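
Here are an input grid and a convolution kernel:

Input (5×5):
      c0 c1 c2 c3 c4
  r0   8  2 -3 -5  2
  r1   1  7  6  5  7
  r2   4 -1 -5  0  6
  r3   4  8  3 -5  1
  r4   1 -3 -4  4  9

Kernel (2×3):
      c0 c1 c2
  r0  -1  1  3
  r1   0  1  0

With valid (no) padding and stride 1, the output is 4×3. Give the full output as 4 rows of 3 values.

-8 -14 9
23 9 20
-12 -1 18
10 -24 -1

Output[0,0]: The receptive field on the input at this output position is [8 2 -3 / 1 7 6]. Elementwise product with the kernel and sum: 8·-1 + 2·1 + -3·3 + 7·1.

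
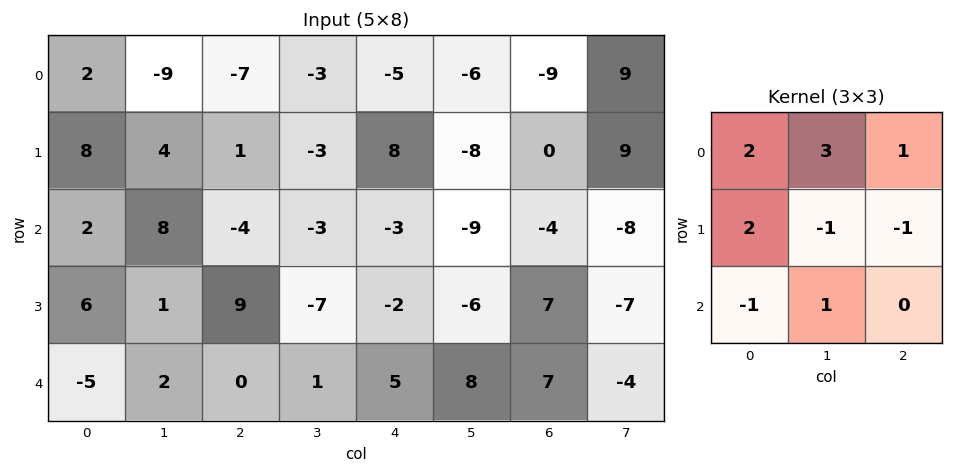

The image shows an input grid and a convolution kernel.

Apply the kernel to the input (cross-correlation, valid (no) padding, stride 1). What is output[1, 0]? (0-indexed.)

The receptive field on the input at this output position is [8 4 1 / 2 8 -4 / 6 1 9]. Elementwise product with the kernel and sum: 8·2 + 4·3 + 1·1 + 2·2 + 8·-1 + -4·-1 + 6·-1 + 1·1.

24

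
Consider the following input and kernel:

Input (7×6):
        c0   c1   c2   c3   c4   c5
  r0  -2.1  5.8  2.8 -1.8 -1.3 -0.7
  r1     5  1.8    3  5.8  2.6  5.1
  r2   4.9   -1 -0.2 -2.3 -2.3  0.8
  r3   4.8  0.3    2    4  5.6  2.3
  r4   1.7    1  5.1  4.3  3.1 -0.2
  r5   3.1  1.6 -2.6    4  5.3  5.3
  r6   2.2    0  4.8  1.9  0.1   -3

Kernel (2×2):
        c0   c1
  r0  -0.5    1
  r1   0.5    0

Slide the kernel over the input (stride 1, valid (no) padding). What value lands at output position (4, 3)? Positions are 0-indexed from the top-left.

2.95

The receptive field on the input at this output position is [4.3 3.1 / 4 5.3]. Elementwise product with the kernel and sum: 4.3·-0.5 + 3.1·1 + 4·0.5.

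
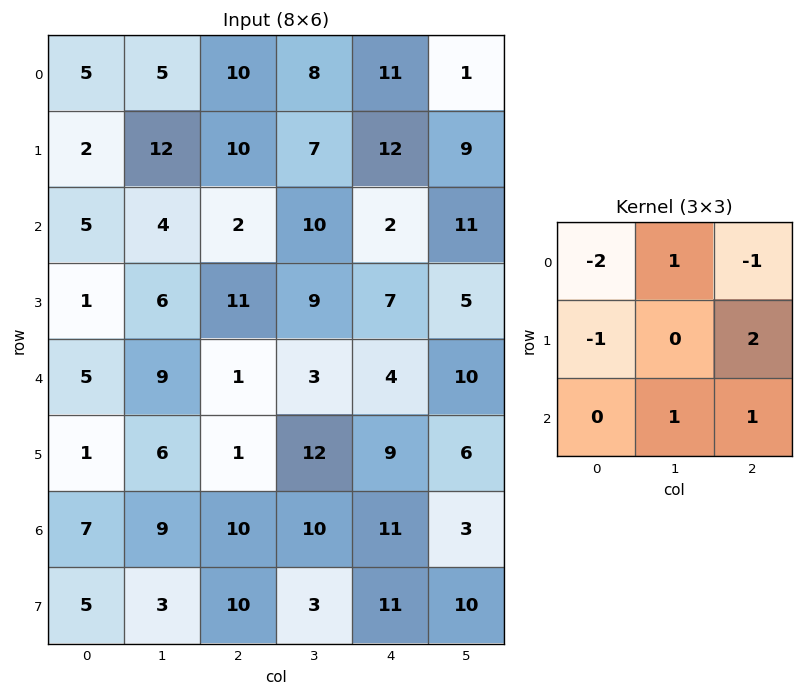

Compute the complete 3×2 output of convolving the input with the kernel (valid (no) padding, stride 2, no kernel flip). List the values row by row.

9 3
23 14
18 35

Output[0,0]: The receptive field on the input at this output position is [5 5 10 / 2 12 10 / 5 4 2]. Elementwise product with the kernel and sum: 5·-2 + 5·1 + 10·-1 + 2·-1 + 10·2 + 4·1 + 2·1.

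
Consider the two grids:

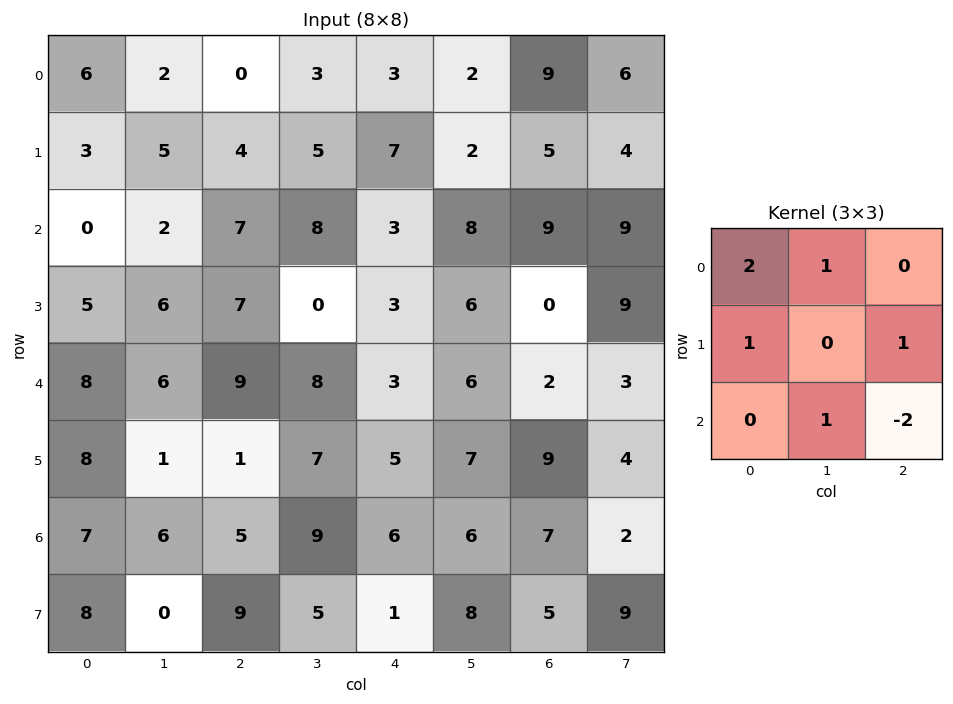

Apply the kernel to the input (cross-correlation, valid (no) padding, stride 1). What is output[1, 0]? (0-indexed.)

The receptive field on the input at this output position is [3 5 4 / 0 2 7 / 5 6 7]. Elementwise product with the kernel and sum: 3·2 + 5·1 + 0·1 + 7·1 + 6·1 + 7·-2.

10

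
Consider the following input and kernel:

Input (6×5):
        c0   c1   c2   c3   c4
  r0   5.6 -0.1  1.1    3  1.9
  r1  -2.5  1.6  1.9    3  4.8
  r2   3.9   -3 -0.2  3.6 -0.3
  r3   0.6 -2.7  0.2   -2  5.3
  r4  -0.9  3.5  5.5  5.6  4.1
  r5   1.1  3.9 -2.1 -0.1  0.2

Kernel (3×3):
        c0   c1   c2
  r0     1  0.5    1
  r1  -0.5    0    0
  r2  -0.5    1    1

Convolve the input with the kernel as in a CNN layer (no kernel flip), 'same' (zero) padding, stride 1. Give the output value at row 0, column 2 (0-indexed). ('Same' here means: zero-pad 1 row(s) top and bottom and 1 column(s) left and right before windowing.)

The receptive field on the zero-padded input at this output position is [0 0 0 / -0.1 1.1 3 / 1.6 1.9 3]. Elementwise product with the kernel and sum: 0·1 + 0·0.5 + 0·1 + -0.1·-0.5 + 1.6·-0.5 + 1.9·1 + 3·1.

4.15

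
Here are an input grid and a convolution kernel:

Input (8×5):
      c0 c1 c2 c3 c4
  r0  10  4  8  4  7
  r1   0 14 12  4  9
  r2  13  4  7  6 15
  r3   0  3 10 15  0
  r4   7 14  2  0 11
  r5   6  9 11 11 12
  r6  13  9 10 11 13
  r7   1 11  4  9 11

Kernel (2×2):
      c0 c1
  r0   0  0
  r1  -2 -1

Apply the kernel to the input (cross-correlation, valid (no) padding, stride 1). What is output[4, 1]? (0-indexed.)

The receptive field on the input at this output position is [14 2 / 9 11]. Elementwise product with the kernel and sum: 9·-2 + 11·-1.

-29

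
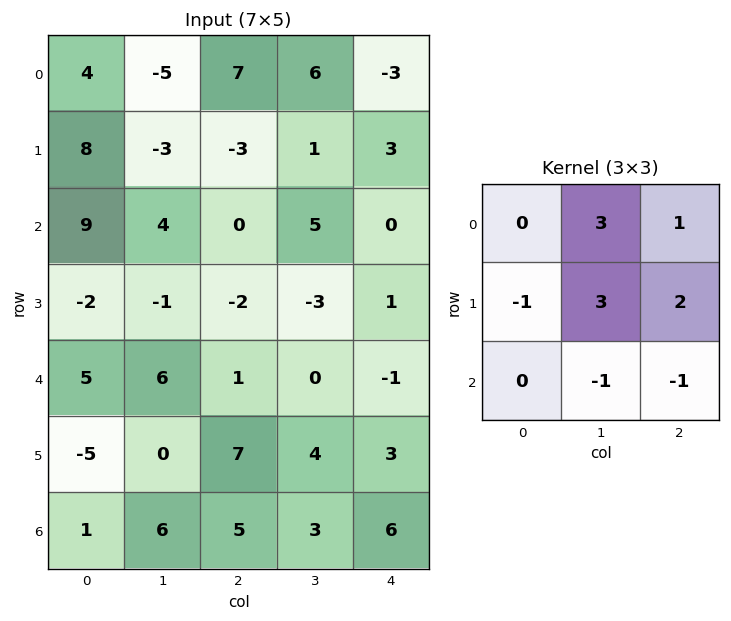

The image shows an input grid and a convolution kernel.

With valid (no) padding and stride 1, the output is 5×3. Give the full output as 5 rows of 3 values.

Output[0,0]: The receptive field on the input at this output position is [4 -5 7 / 8 -3 -3 / 9 4 0]. Elementwise product with the kernel and sum: -5·3 + 7·1 + 8·-1 + -3·3 + -3·2 + 4·-1 + 0·-1.
Output[0,1]: The receptive field on the input at this output position is [-5 7 6 / -3 -3 1 / 4 0 5]. Elementwise product with the kernel and sum: 7·3 + 6·1 + -3·-1 + -3·3 + 1·2 + 0·-1 + 5·-1.

-35 18 22
-6 3 23
0 -7 11
3 -23 -18
27 24 1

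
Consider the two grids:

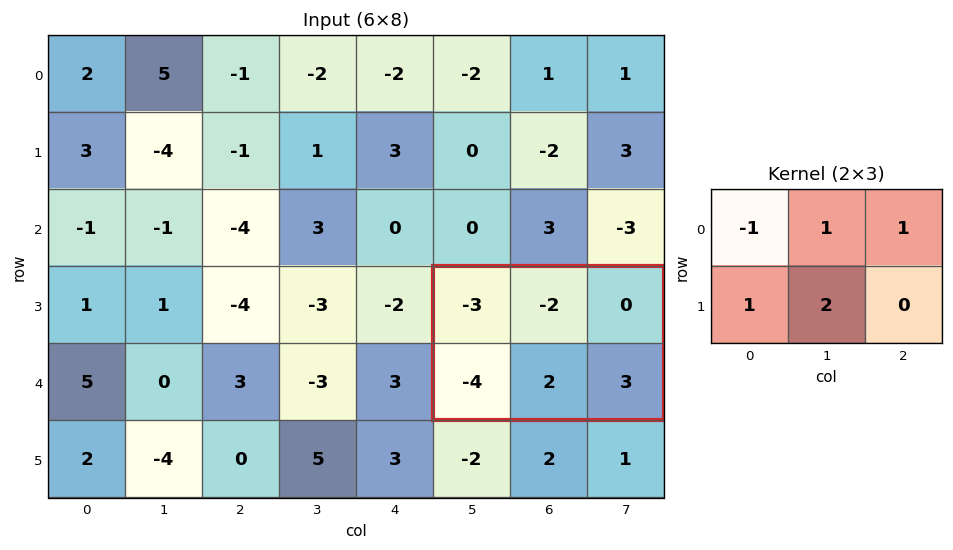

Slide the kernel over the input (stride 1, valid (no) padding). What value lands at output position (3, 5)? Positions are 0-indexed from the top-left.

The receptive field on the input at this output position is [-3 -2 0 / -4 2 3]. Elementwise product with the kernel and sum: -3·-1 + -2·1 + 0·1 + -4·1 + 2·2.

1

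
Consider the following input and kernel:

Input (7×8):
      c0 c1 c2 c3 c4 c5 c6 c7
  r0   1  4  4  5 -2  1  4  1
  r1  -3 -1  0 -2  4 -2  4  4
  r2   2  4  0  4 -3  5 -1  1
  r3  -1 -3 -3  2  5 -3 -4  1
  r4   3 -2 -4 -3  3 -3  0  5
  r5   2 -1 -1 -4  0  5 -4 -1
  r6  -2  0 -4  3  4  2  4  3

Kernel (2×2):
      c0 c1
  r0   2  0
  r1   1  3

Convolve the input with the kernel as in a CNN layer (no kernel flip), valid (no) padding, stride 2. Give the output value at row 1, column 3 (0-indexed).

The receptive field on the input at this output position is [-1 1 / -4 1]. Elementwise product with the kernel and sum: -1·2 + -4·1 + 1·3.

-3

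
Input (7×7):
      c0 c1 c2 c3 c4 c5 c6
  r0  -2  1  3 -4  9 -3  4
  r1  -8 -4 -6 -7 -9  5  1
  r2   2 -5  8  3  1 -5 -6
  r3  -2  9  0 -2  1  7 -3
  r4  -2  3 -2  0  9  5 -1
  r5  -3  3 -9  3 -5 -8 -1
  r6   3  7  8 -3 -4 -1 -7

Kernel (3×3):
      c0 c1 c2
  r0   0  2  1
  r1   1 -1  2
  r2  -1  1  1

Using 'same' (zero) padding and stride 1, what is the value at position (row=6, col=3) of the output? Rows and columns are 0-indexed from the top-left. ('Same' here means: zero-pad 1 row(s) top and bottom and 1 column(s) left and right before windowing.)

4

The receptive field on the zero-padded input at this output position is [-9 3 -5 / 8 -3 -4 / 0 0 0]. Elementwise product with the kernel and sum: 3·2 + -5·1 + 8·1 + -3·-1 + -4·2 + 0·-1 + 0·1 + 0·1.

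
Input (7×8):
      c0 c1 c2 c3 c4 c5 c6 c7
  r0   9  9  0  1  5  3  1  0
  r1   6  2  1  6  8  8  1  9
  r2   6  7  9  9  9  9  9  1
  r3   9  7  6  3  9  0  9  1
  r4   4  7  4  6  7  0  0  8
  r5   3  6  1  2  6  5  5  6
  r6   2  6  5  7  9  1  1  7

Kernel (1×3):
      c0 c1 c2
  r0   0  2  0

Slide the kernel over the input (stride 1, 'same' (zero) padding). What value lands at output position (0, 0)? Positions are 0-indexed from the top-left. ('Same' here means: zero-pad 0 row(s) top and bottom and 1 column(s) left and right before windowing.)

18

The receptive field on the zero-padded input at this output position is [0 9 9]. Elementwise product with the kernel and sum: 9·2.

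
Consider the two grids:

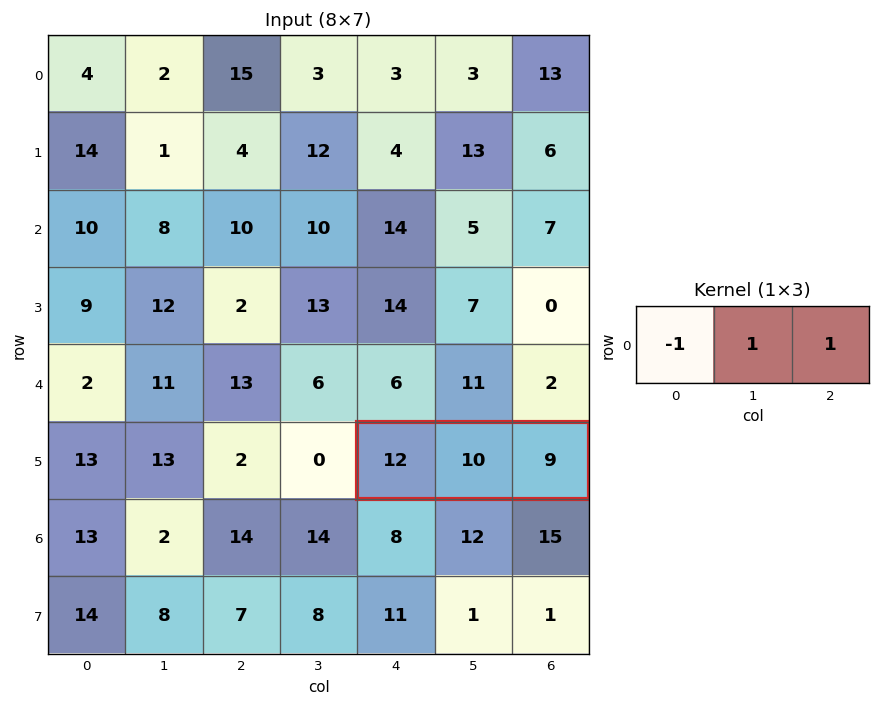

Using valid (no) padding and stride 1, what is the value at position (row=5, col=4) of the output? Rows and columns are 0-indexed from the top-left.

The receptive field on the input at this output position is [12 10 9]. Elementwise product with the kernel and sum: 12·-1 + 10·1 + 9·1.

7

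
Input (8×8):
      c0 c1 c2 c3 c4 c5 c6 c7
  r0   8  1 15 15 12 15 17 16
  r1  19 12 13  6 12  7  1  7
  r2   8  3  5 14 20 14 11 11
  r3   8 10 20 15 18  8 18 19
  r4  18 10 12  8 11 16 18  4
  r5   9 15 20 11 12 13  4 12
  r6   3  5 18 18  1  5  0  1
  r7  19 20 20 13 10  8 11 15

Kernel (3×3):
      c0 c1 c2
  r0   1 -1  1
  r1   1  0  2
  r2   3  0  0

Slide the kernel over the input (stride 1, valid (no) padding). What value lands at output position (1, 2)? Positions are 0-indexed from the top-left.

The receptive field on the input at this output position is [13 6 12 / 5 14 20 / 20 15 18]. Elementwise product with the kernel and sum: 13·1 + 6·-1 + 12·1 + 5·1 + 20·2 + 20·3.

124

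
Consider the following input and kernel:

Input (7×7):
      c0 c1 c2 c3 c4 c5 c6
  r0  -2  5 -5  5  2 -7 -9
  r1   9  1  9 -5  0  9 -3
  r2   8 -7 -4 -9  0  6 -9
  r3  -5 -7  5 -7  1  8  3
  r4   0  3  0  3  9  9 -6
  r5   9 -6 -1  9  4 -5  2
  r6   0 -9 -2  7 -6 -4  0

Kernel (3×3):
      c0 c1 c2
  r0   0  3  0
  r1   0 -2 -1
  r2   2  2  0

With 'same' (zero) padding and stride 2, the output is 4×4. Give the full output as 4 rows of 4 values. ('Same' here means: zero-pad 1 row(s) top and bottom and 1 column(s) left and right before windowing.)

17 25 -7 30
8 40 -18 31
0 -2 2 15
36 -6 28 6

Output[0,0]: The receptive field on the zero-padded input at this output position is [0 0 0 / 0 -2 5 / 0 9 1]. Elementwise product with the kernel and sum: 0·3 + -2·-2 + 5·-1 + 0·2 + 9·2.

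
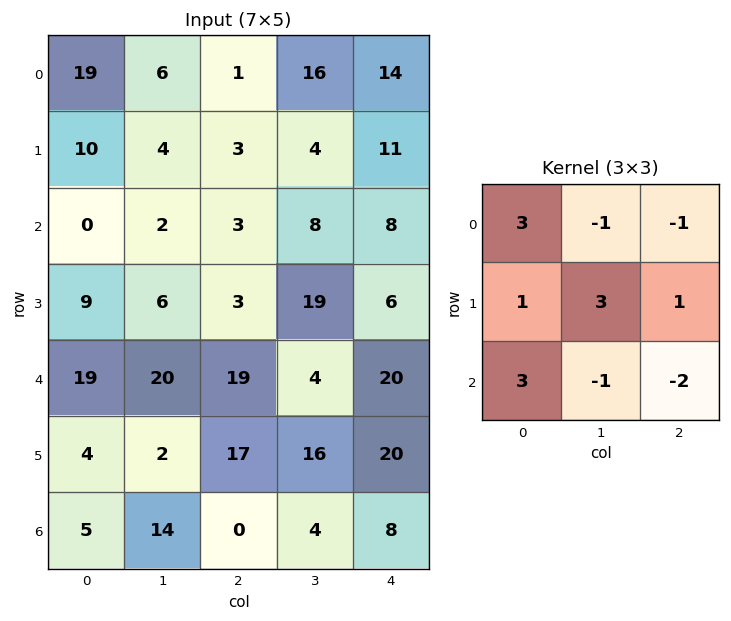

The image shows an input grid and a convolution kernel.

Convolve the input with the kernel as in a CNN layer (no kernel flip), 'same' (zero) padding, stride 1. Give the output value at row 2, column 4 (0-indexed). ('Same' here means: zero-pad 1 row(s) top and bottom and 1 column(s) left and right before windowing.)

The receptive field on the zero-padded input at this output position is [4 11 0 / 8 8 0 / 19 6 0]. Elementwise product with the kernel and sum: 4·3 + 11·-1 + 0·-1 + 8·1 + 8·3 + 0·1 + 19·3 + 6·-1 + 0·-2.

84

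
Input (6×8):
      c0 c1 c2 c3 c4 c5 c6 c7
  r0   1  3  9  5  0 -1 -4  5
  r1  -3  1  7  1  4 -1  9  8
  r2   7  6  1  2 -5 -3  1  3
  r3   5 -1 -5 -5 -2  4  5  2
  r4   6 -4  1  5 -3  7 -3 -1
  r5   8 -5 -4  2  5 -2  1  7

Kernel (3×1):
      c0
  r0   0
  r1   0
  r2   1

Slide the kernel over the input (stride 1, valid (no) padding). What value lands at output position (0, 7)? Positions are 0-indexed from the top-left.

The receptive field on the input at this output position is [5 / 8 / 3]. Elementwise product with the kernel and sum: 3·1.

3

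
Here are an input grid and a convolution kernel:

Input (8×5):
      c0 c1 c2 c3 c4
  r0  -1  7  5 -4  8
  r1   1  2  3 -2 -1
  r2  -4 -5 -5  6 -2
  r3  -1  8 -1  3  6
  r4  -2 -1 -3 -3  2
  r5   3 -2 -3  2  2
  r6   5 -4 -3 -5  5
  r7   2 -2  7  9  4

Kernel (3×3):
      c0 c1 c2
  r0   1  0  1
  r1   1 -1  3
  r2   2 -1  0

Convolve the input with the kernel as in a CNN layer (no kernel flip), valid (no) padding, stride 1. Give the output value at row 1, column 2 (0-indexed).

The receptive field on the input at this output position is [3 -2 -1 / -5 6 -2 / -1 3 6]. Elementwise product with the kernel and sum: 3·1 + -1·1 + -5·1 + 6·-1 + -2·3 + -1·2 + 3·-1.

-20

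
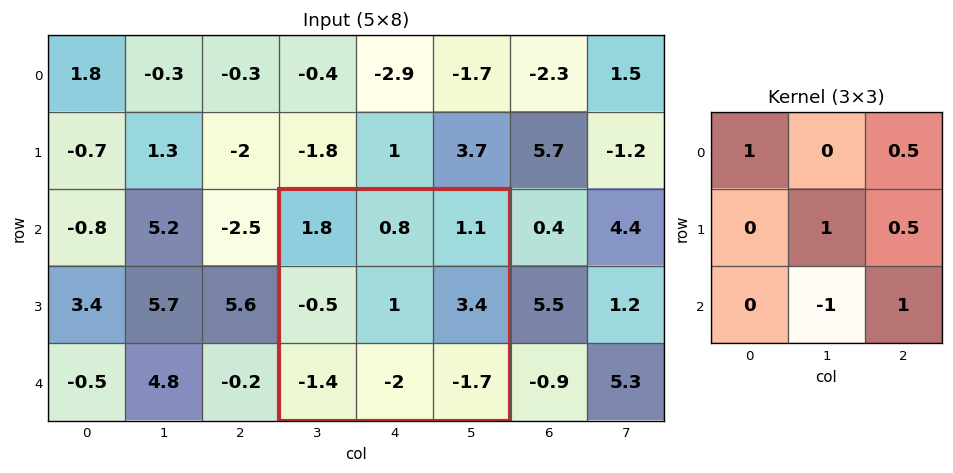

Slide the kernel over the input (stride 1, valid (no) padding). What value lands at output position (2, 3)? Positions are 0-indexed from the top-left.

The receptive field on the input at this output position is [1.8 0.8 1.1 / -0.5 1 3.4 / -1.4 -2 -1.7]. Elementwise product with the kernel and sum: 1.8·1 + 1.1·0.5 + 1·1 + 3.4·0.5 + -2·-1 + -1.7·1.

5.35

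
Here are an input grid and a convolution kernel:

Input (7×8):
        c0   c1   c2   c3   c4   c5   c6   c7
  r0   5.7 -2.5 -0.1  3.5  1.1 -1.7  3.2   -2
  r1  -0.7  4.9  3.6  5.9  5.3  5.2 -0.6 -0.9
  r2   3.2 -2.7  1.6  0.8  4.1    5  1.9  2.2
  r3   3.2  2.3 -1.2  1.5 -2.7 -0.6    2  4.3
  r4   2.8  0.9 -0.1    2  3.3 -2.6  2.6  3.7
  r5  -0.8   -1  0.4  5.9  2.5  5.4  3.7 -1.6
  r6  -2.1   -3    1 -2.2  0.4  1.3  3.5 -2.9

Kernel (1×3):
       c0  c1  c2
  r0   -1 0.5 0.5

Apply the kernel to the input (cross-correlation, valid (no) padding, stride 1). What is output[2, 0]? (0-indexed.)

The receptive field on the input at this output position is [3.2 -2.7 1.6]. Elementwise product with the kernel and sum: 3.2·-1 + -2.7·0.5 + 1.6·0.5.

-3.75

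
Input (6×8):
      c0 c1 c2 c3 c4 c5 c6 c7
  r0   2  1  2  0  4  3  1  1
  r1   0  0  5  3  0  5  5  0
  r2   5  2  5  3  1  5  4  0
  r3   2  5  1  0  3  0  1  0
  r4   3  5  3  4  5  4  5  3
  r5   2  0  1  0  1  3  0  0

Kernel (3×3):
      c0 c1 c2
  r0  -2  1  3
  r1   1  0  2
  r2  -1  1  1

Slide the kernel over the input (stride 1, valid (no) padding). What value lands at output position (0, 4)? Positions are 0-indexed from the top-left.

The receptive field on the input at this output position is [4 3 1 / 0 5 5 / 1 5 4]. Elementwise product with the kernel and sum: 4·-2 + 3·1 + 1·3 + 0·1 + 5·2 + 1·-1 + 5·1 + 4·1.

16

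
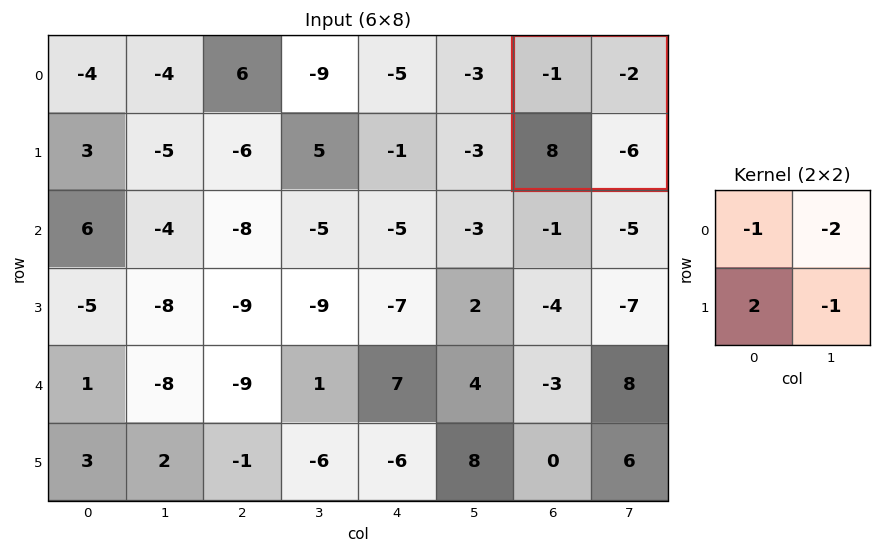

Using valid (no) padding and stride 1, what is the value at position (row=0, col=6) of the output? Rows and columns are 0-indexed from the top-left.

The receptive field on the input at this output position is [-1 -2 / 8 -6]. Elementwise product with the kernel and sum: -1·-1 + -2·-2 + 8·2 + -6·-1.

27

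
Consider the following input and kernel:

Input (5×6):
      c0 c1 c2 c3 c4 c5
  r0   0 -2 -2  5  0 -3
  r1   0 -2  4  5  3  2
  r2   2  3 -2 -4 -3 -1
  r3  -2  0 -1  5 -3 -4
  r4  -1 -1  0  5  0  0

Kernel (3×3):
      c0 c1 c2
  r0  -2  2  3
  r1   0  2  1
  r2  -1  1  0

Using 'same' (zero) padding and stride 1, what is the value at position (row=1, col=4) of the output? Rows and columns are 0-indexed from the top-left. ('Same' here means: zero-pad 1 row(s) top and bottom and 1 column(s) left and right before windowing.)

The receptive field on the zero-padded input at this output position is [5 0 -3 / 5 3 2 / -4 -3 -1]. Elementwise product with the kernel and sum: 5·-2 + 0·2 + -3·3 + 3·2 + 2·1 + -4·-1 + -3·1.

-10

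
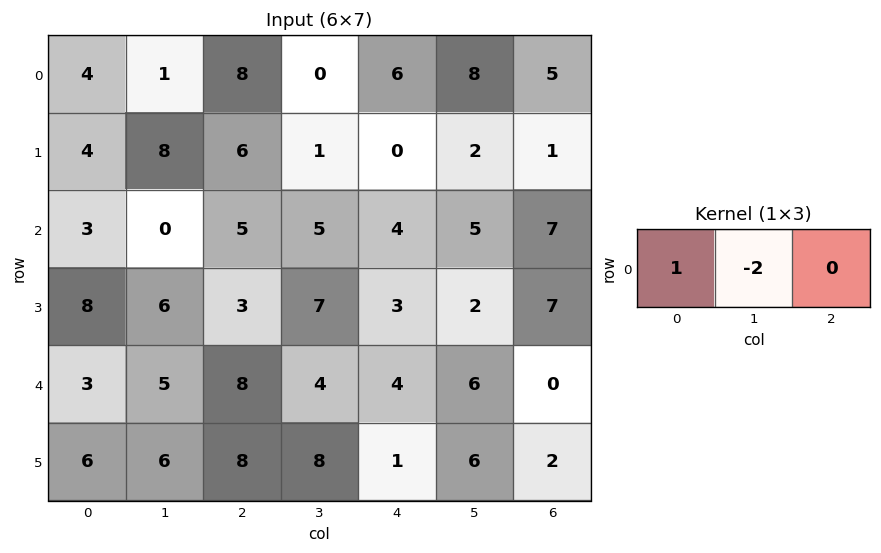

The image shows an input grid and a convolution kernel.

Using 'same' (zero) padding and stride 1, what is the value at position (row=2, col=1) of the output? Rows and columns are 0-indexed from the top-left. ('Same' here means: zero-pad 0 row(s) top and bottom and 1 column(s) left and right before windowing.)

3

The receptive field on the zero-padded input at this output position is [3 0 5]. Elementwise product with the kernel and sum: 3·1 + 0·-2.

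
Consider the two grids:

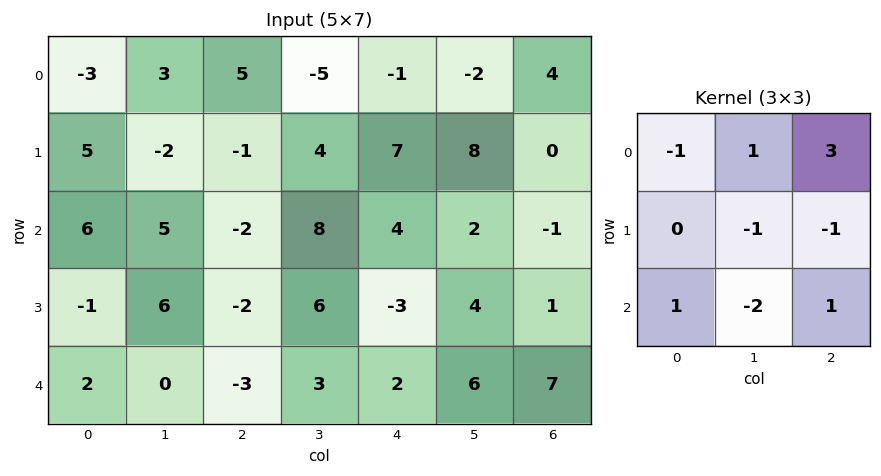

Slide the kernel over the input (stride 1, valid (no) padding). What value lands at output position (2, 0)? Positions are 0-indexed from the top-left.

-12

The receptive field on the input at this output position is [6 5 -2 / -1 6 -2 / 2 0 -3]. Elementwise product with the kernel and sum: 6·-1 + 5·1 + -2·3 + 6·-1 + -2·-1 + 2·1 + 0·-2 + -3·1.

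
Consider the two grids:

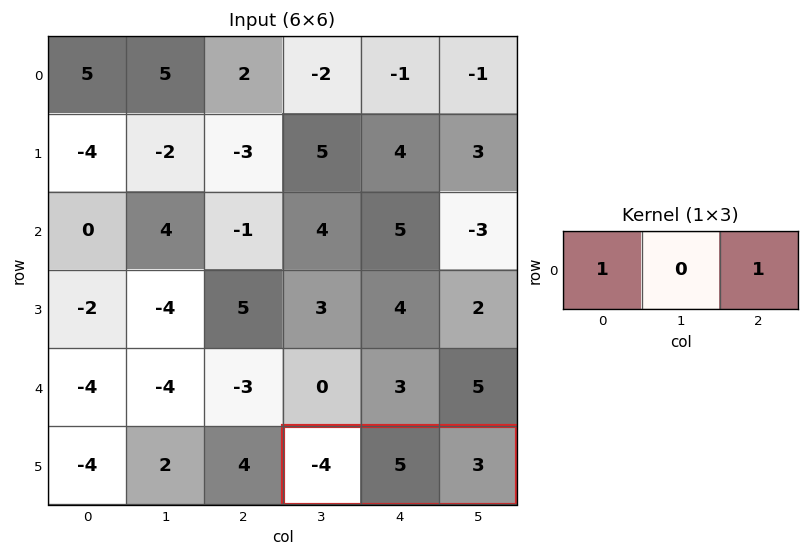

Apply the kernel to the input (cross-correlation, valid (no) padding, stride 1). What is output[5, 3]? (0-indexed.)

-1

The receptive field on the input at this output position is [-4 5 3]. Elementwise product with the kernel and sum: -4·1 + 3·1.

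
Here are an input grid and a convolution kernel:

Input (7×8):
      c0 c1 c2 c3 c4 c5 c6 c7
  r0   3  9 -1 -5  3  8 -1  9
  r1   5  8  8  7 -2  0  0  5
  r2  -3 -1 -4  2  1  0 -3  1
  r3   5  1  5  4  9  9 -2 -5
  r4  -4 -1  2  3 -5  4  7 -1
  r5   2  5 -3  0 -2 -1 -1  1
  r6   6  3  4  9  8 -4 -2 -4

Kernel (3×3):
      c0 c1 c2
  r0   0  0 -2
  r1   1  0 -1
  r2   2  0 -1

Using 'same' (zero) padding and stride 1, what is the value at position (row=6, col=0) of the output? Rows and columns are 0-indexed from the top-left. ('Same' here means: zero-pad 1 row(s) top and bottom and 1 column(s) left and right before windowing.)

-13

The receptive field on the zero-padded input at this output position is [0 2 5 / 0 6 3 / 0 0 0]. Elementwise product with the kernel and sum: 5·-2 + 0·1 + 3·-1 + 0·2 + 0·-1.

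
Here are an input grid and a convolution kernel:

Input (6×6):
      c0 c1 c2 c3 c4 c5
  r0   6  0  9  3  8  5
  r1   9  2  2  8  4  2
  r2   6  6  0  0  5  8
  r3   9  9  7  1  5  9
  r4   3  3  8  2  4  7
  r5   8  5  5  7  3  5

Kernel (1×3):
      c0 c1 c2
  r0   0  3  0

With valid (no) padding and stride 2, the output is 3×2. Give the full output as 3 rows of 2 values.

0 9
18 0
9 6

Output[0,0]: The receptive field on the input at this output position is [6 0 9]. Elementwise product with the kernel and sum: 0·3.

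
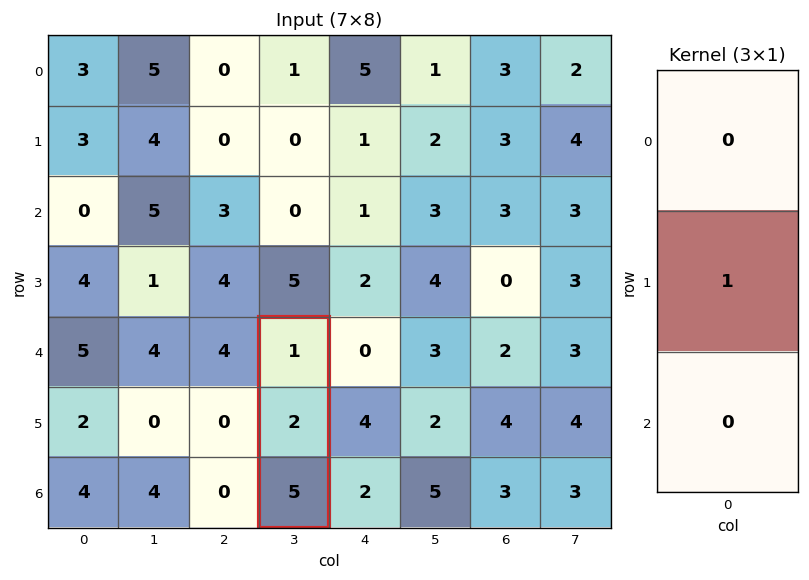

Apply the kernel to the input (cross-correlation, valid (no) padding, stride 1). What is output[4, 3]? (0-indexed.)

The receptive field on the input at this output position is [1 / 2 / 5]. Elementwise product with the kernel and sum: 2·1.

2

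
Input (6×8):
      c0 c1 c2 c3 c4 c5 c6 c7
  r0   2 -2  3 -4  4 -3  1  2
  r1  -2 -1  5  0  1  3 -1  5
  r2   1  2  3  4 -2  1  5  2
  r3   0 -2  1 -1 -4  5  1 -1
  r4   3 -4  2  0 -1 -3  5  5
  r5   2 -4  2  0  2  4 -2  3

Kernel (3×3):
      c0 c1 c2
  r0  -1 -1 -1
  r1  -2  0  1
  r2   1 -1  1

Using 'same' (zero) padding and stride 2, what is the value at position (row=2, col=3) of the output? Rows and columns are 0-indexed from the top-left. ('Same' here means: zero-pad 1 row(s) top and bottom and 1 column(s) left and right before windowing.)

15

The receptive field on the zero-padded input at this output position is [5 1 -1 / -3 5 5 / 4 -2 3]. Elementwise product with the kernel and sum: 5·-1 + 1·-1 + -1·-1 + -3·-2 + 5·1 + 4·1 + -2·-1 + 3·1.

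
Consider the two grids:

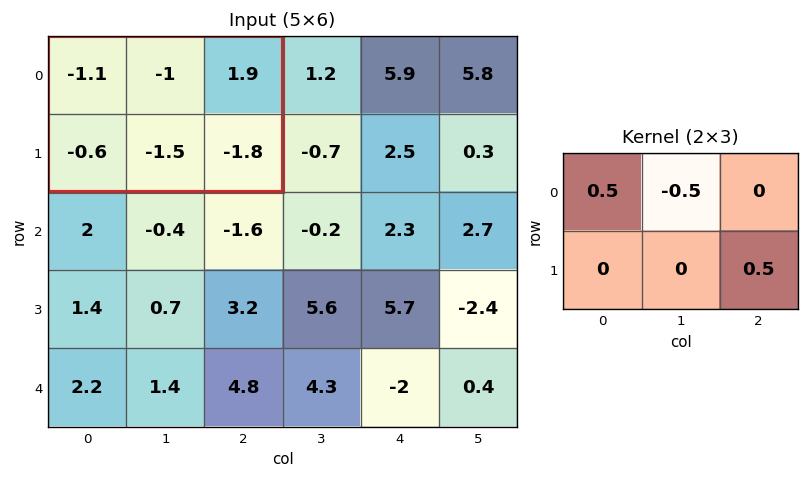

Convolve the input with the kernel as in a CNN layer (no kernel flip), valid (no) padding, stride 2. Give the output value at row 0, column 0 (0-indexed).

-0.95

The receptive field on the input at this output position is [-1.1 -1 1.9 / -0.6 -1.5 -1.8]. Elementwise product with the kernel and sum: -1.1·0.5 + -1·-0.5 + -1.8·0.5.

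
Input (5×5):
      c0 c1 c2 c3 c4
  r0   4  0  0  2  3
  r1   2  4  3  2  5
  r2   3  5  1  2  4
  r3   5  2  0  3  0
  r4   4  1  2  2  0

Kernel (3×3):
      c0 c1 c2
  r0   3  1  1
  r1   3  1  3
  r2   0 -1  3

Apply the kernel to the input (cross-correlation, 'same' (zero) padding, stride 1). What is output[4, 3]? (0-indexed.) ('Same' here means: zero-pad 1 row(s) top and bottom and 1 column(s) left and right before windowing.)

The receptive field on the zero-padded input at this output position is [0 3 0 / 2 2 0 / 0 0 0]. Elementwise product with the kernel and sum: 0·3 + 3·1 + 0·1 + 2·3 + 2·1 + 0·3 + 0·-1 + 0·3.

11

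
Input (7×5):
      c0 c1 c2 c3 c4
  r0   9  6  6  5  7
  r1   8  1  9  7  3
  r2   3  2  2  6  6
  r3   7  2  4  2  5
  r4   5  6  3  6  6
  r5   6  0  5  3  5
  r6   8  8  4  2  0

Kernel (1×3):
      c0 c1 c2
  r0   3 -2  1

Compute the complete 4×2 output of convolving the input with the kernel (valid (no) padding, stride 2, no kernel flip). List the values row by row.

21 15
7 0
6 3
12 8

Output[0,0]: The receptive field on the input at this output position is [9 6 6]. Elementwise product with the kernel and sum: 9·3 + 6·-2 + 6·1.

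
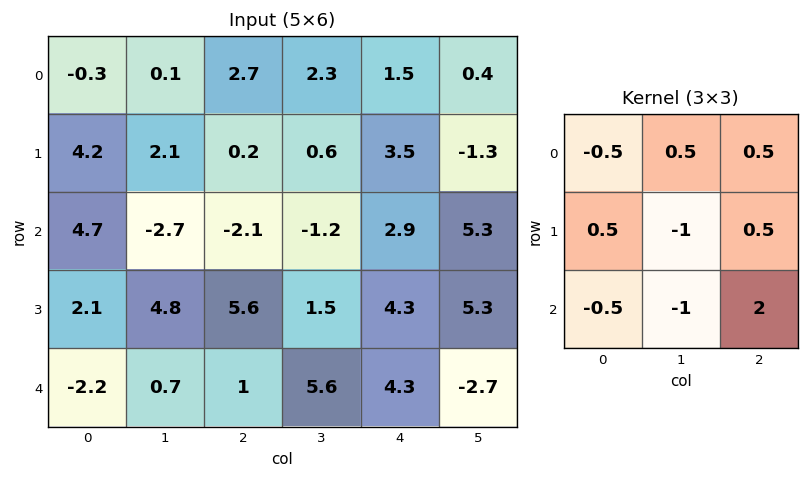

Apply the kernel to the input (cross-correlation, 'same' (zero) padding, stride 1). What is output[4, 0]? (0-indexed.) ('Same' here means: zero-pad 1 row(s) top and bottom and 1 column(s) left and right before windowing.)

6

The receptive field on the zero-padded input at this output position is [0 2.1 4.8 / 0 -2.2 0.7 / 0 0 0]. Elementwise product with the kernel and sum: 0·-0.5 + 2.1·0.5 + 4.8·0.5 + 0·0.5 + -2.2·-1 + 0.7·0.5 + 0·-0.5 + 0·-1 + 0·2.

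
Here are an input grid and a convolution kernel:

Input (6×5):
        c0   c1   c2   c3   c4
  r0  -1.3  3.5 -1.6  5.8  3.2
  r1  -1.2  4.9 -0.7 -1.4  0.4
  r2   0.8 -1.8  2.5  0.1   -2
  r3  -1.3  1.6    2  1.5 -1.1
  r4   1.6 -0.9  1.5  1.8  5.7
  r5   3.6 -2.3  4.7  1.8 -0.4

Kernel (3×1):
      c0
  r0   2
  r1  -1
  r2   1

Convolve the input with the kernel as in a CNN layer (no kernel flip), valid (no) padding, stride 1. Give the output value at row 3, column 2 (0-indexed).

The receptive field on the input at this output position is [2 / 1.5 / 4.7]. Elementwise product with the kernel and sum: 2·2 + 1.5·-1 + 4.7·1.

7.2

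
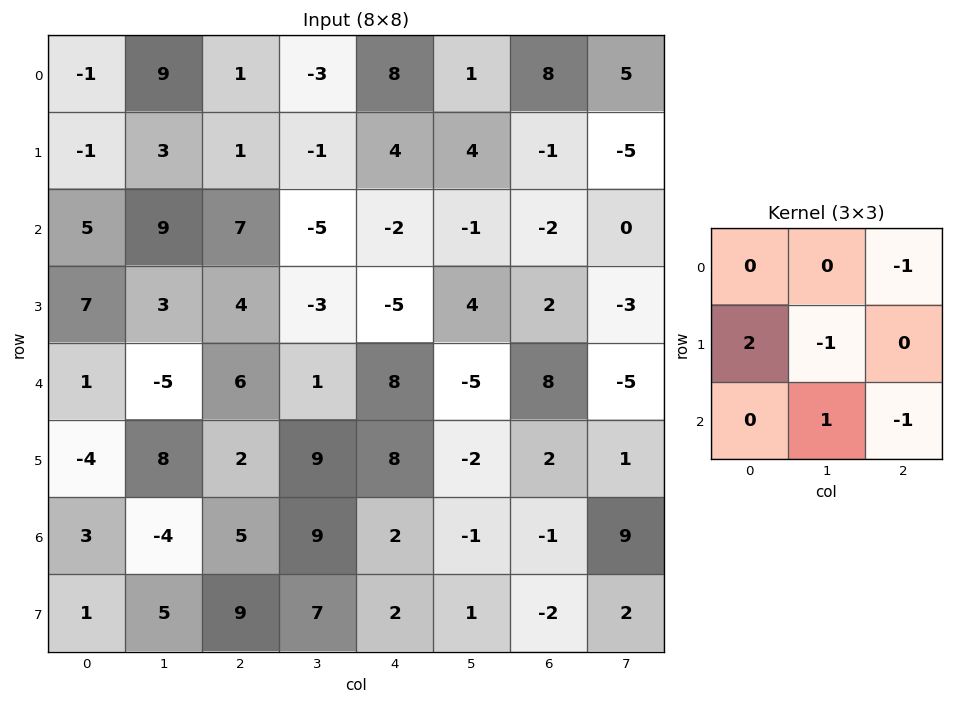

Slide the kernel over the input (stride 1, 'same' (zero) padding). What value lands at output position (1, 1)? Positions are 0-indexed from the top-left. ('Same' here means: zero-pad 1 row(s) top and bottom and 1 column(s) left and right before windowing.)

-4

The receptive field on the zero-padded input at this output position is [-1 9 1 / -1 3 1 / 5 9 7]. Elementwise product with the kernel and sum: 1·-1 + -1·2 + 3·-1 + 9·1 + 7·-1.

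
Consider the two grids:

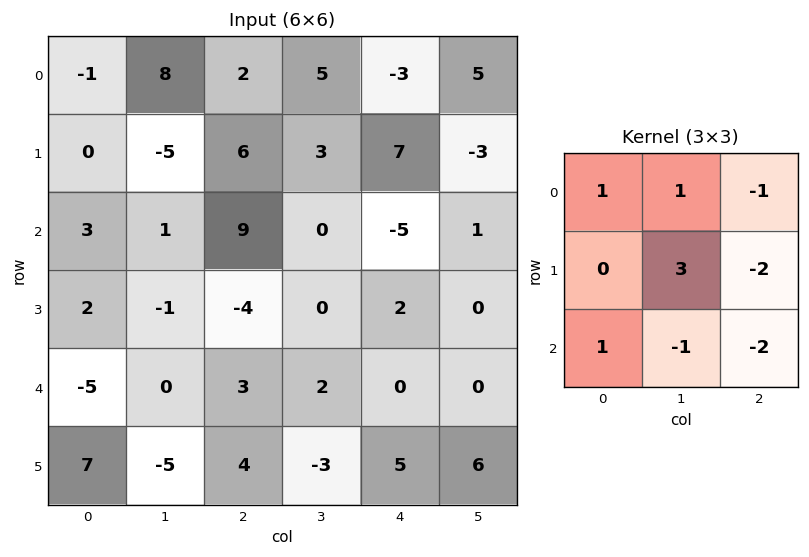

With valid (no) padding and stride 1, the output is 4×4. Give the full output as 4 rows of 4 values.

-38 9 24 27
-15 28 4 -6
-11 -9 11 2
3 -3 -3 -18

Output[0,0]: The receptive field on the input at this output position is [-1 8 2 / 0 -5 6 / 3 1 9]. Elementwise product with the kernel and sum: -1·1 + 8·1 + 2·-1 + -5·3 + 6·-2 + 3·1 + 1·-1 + 9·-2.
Output[0,1]: The receptive field on the input at this output position is [8 2 5 / -5 6 3 / 1 9 0]. Elementwise product with the kernel and sum: 8·1 + 2·1 + 5·-1 + 6·3 + 3·-2 + 1·1 + 9·-1 + 0·-2.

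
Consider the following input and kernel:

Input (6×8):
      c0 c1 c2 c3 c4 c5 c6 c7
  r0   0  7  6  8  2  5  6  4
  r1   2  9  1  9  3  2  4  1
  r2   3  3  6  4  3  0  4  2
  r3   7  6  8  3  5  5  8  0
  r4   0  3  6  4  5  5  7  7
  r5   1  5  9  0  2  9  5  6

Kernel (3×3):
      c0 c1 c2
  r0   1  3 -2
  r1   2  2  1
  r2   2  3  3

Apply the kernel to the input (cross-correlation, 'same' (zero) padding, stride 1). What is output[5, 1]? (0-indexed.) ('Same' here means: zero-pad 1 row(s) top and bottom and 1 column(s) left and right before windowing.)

The receptive field on the zero-padded input at this output position is [0 3 6 / 1 5 9 / 0 0 0]. Elementwise product with the kernel and sum: 0·1 + 3·3 + 6·-2 + 1·2 + 5·2 + 9·1 + 0·2 + 0·3 + 0·3.

18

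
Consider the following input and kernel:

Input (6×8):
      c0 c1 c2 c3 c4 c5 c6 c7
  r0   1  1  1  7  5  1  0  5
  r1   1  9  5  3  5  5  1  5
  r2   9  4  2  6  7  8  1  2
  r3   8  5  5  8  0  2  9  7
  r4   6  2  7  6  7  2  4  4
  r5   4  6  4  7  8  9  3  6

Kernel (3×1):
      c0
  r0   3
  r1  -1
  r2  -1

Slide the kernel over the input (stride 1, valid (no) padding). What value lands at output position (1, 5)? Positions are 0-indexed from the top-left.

The receptive field on the input at this output position is [5 / 8 / 2]. Elementwise product with the kernel and sum: 5·3 + 8·-1 + 2·-1.

5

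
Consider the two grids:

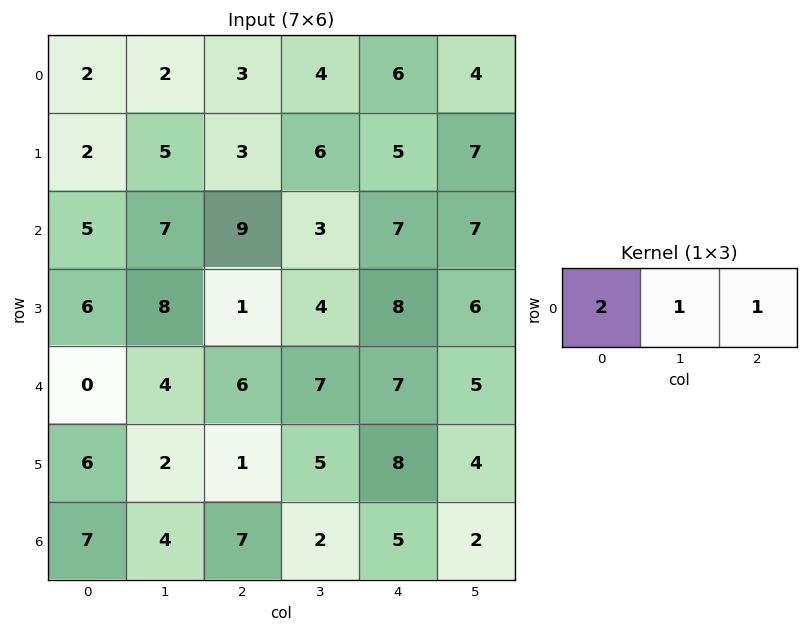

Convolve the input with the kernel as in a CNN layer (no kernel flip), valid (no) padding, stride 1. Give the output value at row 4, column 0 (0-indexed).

The receptive field on the input at this output position is [0 4 6]. Elementwise product with the kernel and sum: 0·2 + 4·1 + 6·1.

10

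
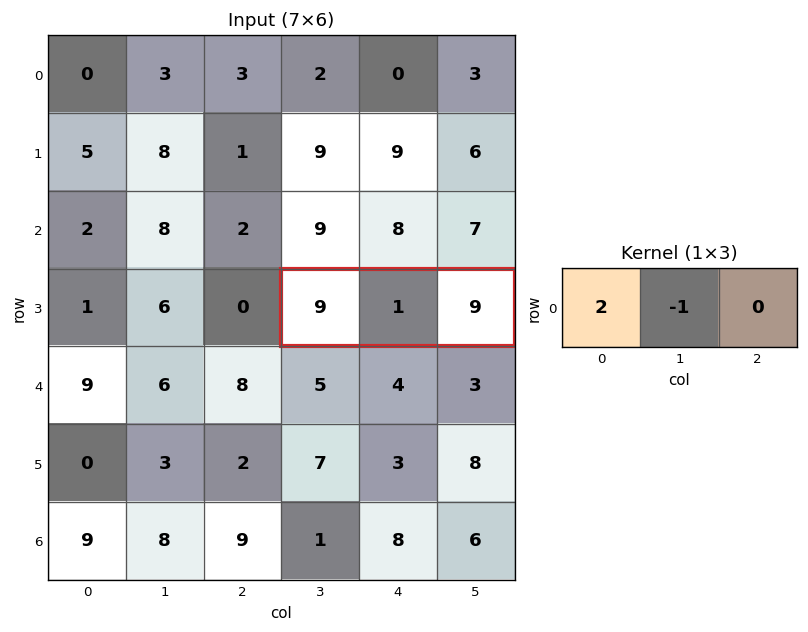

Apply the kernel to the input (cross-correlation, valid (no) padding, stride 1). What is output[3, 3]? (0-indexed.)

17

The receptive field on the input at this output position is [9 1 9]. Elementwise product with the kernel and sum: 9·2 + 1·-1.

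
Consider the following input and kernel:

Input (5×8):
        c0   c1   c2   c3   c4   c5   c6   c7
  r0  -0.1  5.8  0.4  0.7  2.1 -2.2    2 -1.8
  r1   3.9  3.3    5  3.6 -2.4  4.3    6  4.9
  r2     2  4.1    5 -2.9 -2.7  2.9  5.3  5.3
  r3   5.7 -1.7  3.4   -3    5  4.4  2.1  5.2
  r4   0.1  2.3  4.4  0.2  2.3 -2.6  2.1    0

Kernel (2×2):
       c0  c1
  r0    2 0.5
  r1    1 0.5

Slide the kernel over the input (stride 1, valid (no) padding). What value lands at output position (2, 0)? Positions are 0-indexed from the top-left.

10.9

The receptive field on the input at this output position is [2 4.1 / 5.7 -1.7]. Elementwise product with the kernel and sum: 2·2 + 4.1·0.5 + 5.7·1 + -1.7·0.5.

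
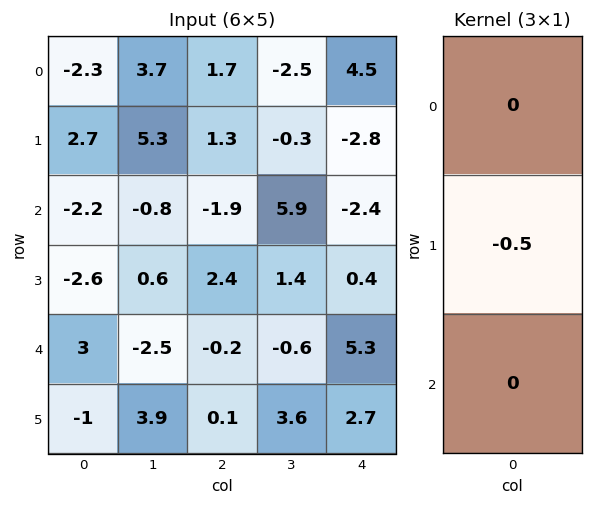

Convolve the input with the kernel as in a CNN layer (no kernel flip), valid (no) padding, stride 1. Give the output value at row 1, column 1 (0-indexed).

0.4

The receptive field on the input at this output position is [5.3 / -0.8 / 0.6]. Elementwise product with the kernel and sum: -0.8·-0.5.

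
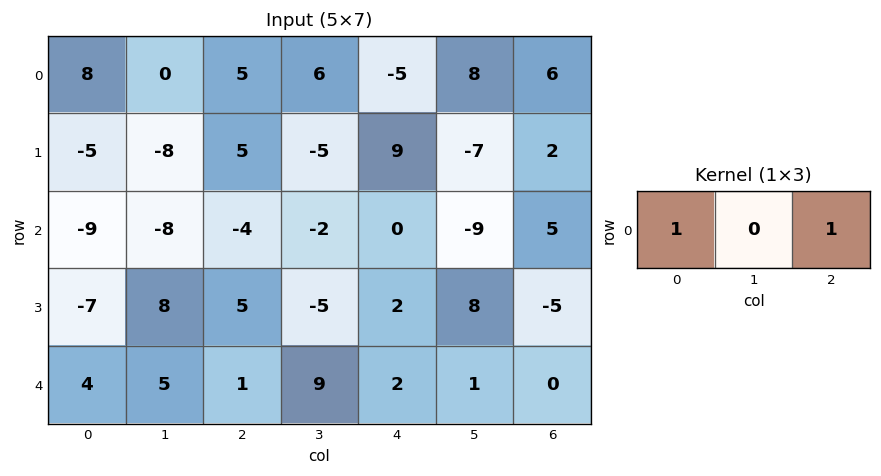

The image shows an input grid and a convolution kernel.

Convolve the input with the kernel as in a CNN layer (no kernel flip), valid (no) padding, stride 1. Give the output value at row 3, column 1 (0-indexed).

The receptive field on the input at this output position is [8 5 -5]. Elementwise product with the kernel and sum: 8·1 + -5·1.

3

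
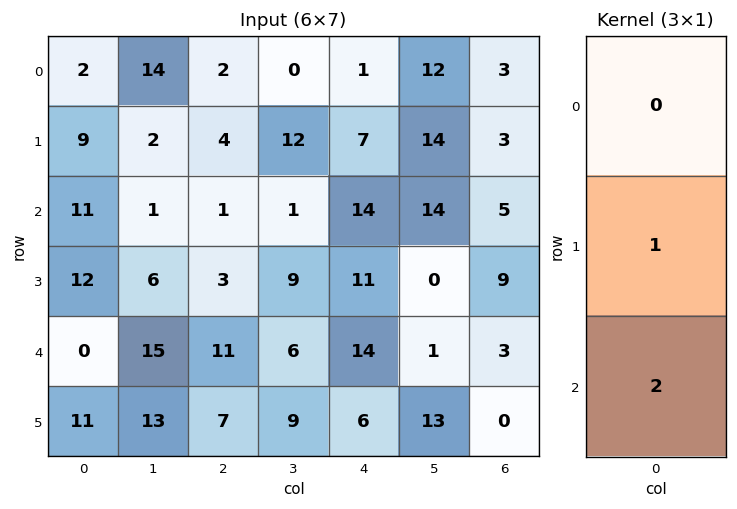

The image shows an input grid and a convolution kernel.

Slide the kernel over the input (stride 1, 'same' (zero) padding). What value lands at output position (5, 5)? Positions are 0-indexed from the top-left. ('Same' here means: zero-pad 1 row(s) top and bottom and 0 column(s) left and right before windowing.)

13

The receptive field on the zero-padded input at this output position is [1 / 13 / 0]. Elementwise product with the kernel and sum: 13·1 + 0·2.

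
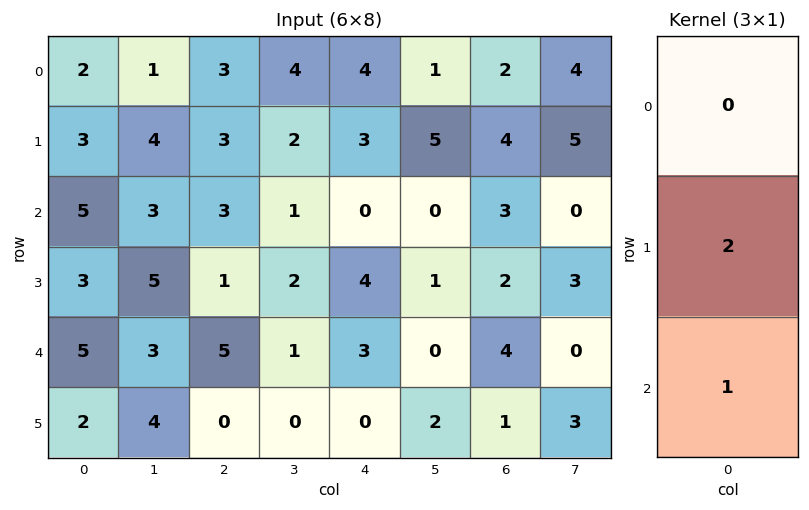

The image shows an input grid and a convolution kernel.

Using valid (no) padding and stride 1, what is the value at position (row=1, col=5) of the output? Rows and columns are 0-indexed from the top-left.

The receptive field on the input at this output position is [5 / 0 / 1]. Elementwise product with the kernel and sum: 0·2 + 1·1.

1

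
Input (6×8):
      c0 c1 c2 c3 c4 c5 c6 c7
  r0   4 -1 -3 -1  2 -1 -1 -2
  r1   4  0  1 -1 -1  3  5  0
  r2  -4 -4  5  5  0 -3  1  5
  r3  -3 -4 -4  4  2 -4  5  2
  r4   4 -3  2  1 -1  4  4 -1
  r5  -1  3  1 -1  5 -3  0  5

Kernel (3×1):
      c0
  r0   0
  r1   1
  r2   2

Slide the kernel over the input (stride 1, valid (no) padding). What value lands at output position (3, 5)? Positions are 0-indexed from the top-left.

The receptive field on the input at this output position is [-4 / 4 / -3]. Elementwise product with the kernel and sum: 4·1 + -3·2.

-2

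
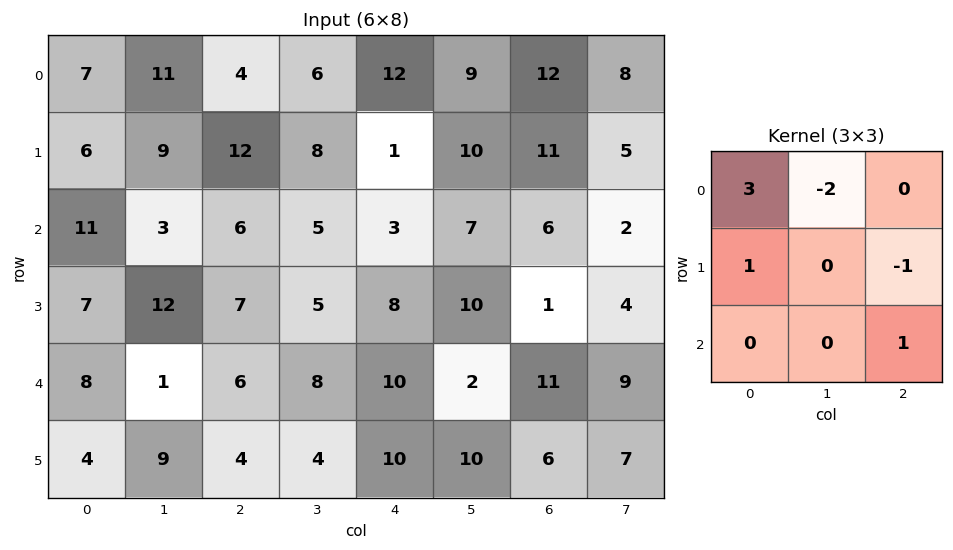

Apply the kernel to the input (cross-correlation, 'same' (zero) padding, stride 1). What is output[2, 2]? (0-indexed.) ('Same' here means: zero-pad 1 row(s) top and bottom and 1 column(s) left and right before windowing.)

6

The receptive field on the zero-padded input at this output position is [9 12 8 / 3 6 5 / 12 7 5]. Elementwise product with the kernel and sum: 9·3 + 12·-2 + 3·1 + 5·-1 + 5·1.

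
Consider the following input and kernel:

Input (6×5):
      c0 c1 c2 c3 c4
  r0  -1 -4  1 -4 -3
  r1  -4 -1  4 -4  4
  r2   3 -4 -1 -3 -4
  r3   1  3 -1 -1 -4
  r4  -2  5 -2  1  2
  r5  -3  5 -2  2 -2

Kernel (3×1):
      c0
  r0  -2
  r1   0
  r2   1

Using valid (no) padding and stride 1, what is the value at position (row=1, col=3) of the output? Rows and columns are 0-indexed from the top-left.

7

The receptive field on the input at this output position is [-4 / -3 / -1]. Elementwise product with the kernel and sum: -4·-2 + -1·1.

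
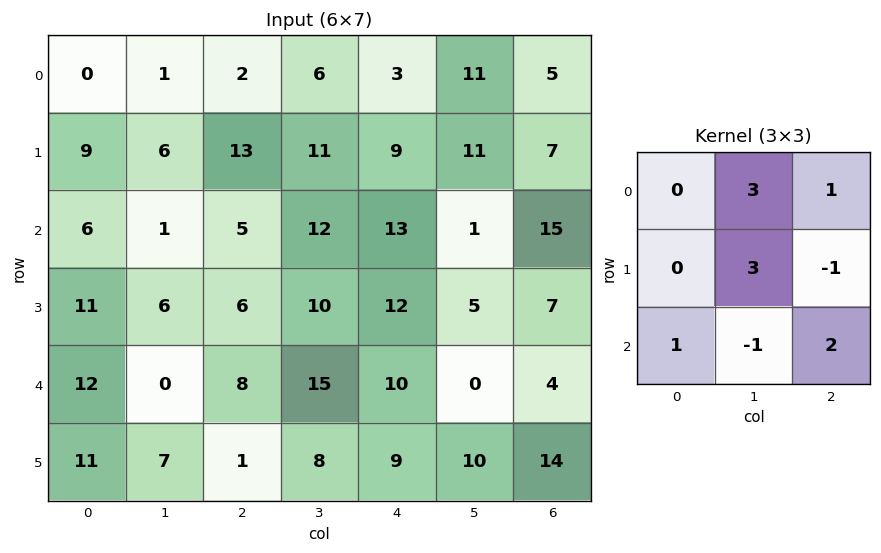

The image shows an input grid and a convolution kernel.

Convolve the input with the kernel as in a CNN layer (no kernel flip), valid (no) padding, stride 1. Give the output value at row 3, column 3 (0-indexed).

The receptive field on the input at this output position is [10 12 5 / 15 10 0 / 8 9 10]. Elementwise product with the kernel and sum: 12·3 + 5·1 + 10·3 + 0·-1 + 8·1 + 9·-1 + 10·2.

90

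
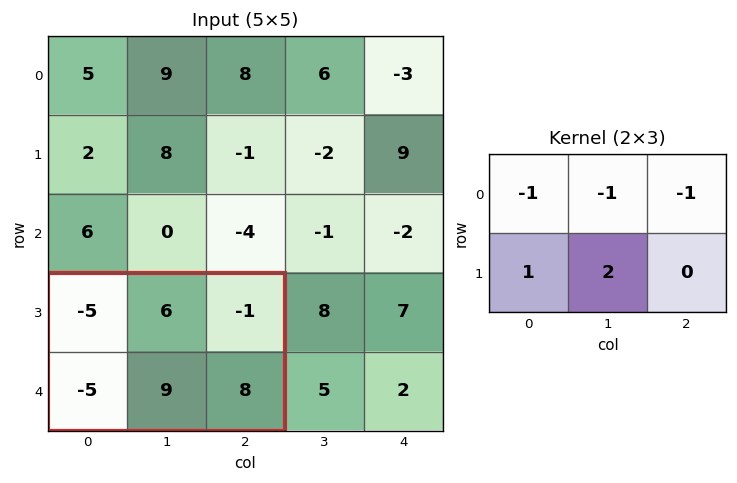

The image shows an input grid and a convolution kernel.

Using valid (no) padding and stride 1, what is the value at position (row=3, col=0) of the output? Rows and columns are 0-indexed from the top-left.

13

The receptive field on the input at this output position is [-5 6 -1 / -5 9 8]. Elementwise product with the kernel and sum: -5·-1 + 6·-1 + -1·-1 + -5·1 + 9·2.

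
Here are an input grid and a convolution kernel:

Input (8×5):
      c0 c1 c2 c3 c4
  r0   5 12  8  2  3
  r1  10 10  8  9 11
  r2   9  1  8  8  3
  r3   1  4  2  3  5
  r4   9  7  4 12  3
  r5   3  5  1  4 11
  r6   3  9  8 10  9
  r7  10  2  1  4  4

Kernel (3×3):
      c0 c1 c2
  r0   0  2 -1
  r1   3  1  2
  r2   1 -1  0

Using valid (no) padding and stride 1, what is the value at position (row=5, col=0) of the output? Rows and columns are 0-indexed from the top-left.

51

The receptive field on the input at this output position is [3 5 1 / 3 9 8 / 10 2 1]. Elementwise product with the kernel and sum: 5·2 + 1·-1 + 3·3 + 9·1 + 8·2 + 10·1 + 2·-1.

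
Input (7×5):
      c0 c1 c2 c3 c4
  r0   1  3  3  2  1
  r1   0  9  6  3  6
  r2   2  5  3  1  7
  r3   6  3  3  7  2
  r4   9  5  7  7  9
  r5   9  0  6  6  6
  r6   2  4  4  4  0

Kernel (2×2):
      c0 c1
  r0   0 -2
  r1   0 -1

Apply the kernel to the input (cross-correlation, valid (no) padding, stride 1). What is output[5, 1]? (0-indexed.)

The receptive field on the input at this output position is [0 6 / 4 4]. Elementwise product with the kernel and sum: 6·-2 + 4·-1.

-16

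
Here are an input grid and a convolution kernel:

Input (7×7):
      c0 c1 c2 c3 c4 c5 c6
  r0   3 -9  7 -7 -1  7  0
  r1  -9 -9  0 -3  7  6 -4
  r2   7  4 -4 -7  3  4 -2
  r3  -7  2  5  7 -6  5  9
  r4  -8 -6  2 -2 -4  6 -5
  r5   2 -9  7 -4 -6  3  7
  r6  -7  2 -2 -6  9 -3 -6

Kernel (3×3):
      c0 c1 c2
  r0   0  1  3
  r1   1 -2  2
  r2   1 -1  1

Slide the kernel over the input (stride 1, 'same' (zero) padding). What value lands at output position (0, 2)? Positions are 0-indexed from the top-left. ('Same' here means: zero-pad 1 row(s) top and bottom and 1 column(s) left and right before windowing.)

-49

The receptive field on the zero-padded input at this output position is [0 0 0 / -9 7 -7 / -9 0 -3]. Elementwise product with the kernel and sum: 0·1 + 0·3 + -9·1 + 7·-2 + -7·2 + -9·1 + 0·-1 + -3·1.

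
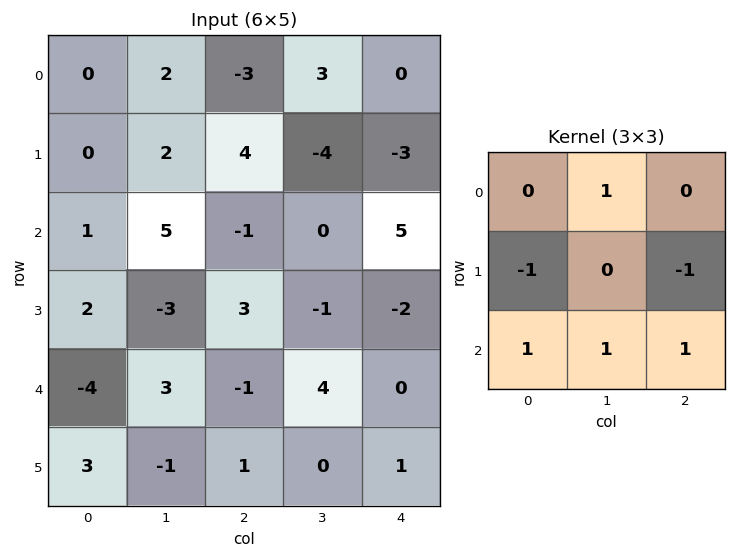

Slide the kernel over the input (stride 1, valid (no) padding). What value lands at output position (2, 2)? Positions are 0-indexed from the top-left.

The receptive field on the input at this output position is [-1 0 5 / 3 -1 -2 / -1 4 0]. Elementwise product with the kernel and sum: 0·1 + 3·-1 + -2·-1 + -1·1 + 4·1 + 0·1.

2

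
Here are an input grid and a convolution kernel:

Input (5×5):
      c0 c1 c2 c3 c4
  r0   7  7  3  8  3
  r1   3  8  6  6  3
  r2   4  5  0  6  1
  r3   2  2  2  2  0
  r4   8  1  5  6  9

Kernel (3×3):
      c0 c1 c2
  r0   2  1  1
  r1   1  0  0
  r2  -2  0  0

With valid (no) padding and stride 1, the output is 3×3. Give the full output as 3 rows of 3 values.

Output[0,0]: The receptive field on the input at this output position is [7 7 3 / 3 8 6 / 4 5 0]. Elementwise product with the kernel and sum: 7·2 + 7·1 + 3·1 + 3·1 + 4·-2.

19 23 23
20 29 17
-1 16 -1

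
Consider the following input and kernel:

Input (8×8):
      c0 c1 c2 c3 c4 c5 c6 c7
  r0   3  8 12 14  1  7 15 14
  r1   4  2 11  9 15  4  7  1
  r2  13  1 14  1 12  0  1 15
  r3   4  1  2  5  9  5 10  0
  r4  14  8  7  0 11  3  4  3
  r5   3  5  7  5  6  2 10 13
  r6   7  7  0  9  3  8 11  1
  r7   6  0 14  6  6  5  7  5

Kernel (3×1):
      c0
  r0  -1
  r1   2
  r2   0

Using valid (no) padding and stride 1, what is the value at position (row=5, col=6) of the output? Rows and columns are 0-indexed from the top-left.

The receptive field on the input at this output position is [10 / 11 / 7]. Elementwise product with the kernel and sum: 10·-1 + 11·2.

12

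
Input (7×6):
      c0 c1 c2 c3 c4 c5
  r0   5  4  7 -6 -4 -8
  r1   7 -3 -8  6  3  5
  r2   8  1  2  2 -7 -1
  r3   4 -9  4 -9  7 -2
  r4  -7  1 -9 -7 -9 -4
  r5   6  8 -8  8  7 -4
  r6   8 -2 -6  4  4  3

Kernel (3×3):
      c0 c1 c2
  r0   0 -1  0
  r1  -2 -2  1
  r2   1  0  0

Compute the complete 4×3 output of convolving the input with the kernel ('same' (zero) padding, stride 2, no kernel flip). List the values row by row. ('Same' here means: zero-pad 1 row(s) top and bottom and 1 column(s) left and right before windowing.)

-6 -31 18
-22 -5 -3
11 13 29
-24 28 -20

Output[0,0]: The receptive field on the zero-padded input at this output position is [0 0 0 / 0 5 4 / 0 7 -3]. Elementwise product with the kernel and sum: 0·-1 + 0·-2 + 5·-2 + 4·1 + 0·1.
Output[0,1]: The receptive field on the zero-padded input at this output position is [0 0 0 / 4 7 -6 / -3 -8 6]. Elementwise product with the kernel and sum: 0·-1 + 4·-2 + 7·-2 + -6·1 + -3·1.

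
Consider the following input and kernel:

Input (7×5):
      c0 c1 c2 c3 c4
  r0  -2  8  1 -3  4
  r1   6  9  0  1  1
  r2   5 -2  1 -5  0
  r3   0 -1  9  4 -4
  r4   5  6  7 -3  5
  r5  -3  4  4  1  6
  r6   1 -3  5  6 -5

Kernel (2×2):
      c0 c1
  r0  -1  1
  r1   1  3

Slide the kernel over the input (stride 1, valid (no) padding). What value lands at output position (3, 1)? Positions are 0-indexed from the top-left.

The receptive field on the input at this output position is [-1 9 / 6 7]. Elementwise product with the kernel and sum: -1·-1 + 9·1 + 6·1 + 7·3.

37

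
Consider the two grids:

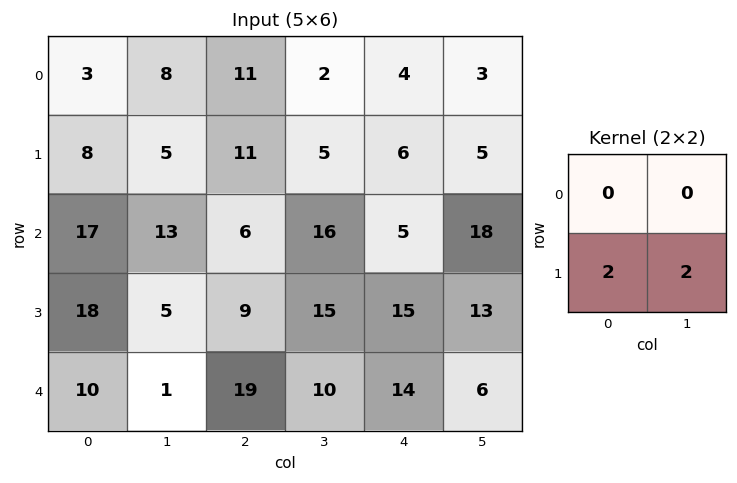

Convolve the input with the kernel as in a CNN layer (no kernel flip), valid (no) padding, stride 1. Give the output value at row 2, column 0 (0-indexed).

46

The receptive field on the input at this output position is [17 13 / 18 5]. Elementwise product with the kernel and sum: 18·2 + 5·2.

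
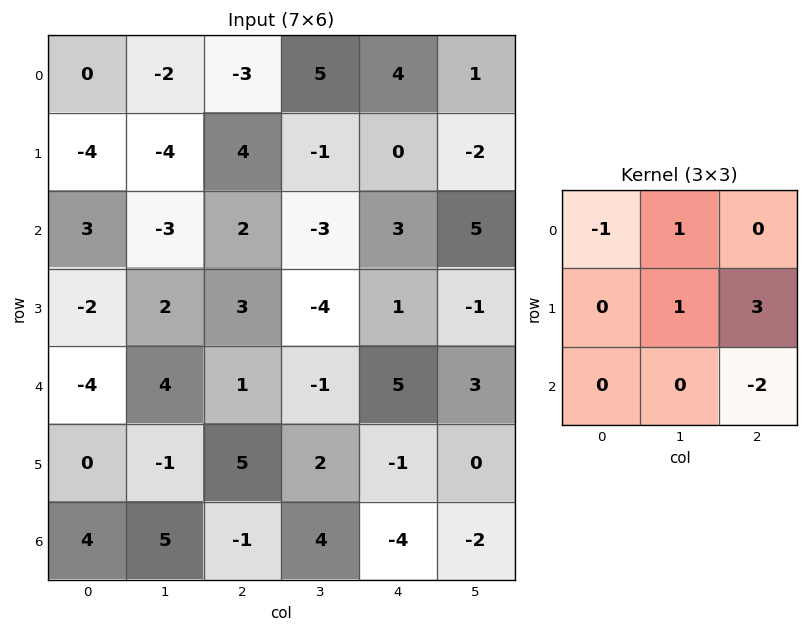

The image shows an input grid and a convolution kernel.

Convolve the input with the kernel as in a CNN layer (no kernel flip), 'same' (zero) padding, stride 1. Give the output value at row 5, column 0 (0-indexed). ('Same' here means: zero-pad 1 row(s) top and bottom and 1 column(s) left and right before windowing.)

-17

The receptive field on the zero-padded input at this output position is [0 -4 4 / 0 0 -1 / 0 4 5]. Elementwise product with the kernel and sum: 0·-1 + -4·1 + 0·1 + -1·3 + 5·-2.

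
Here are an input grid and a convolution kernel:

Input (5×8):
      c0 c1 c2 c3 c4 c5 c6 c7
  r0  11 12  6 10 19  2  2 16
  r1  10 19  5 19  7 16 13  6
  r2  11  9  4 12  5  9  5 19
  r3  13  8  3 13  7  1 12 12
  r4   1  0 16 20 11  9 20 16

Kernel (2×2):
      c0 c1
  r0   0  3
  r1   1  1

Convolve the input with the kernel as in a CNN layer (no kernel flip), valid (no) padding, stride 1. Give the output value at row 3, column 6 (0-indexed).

72

The receptive field on the input at this output position is [12 12 / 20 16]. Elementwise product with the kernel and sum: 12·3 + 20·1 + 16·1.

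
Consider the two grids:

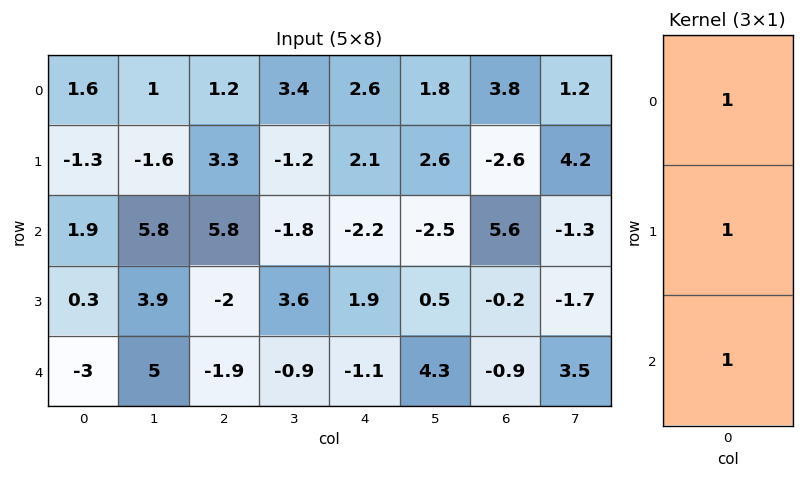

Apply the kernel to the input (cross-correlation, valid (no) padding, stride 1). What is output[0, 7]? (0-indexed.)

The receptive field on the input at this output position is [1.2 / 4.2 / -1.3]. Elementwise product with the kernel and sum: 1.2·1 + 4.2·1 + -1.3·1.

4.1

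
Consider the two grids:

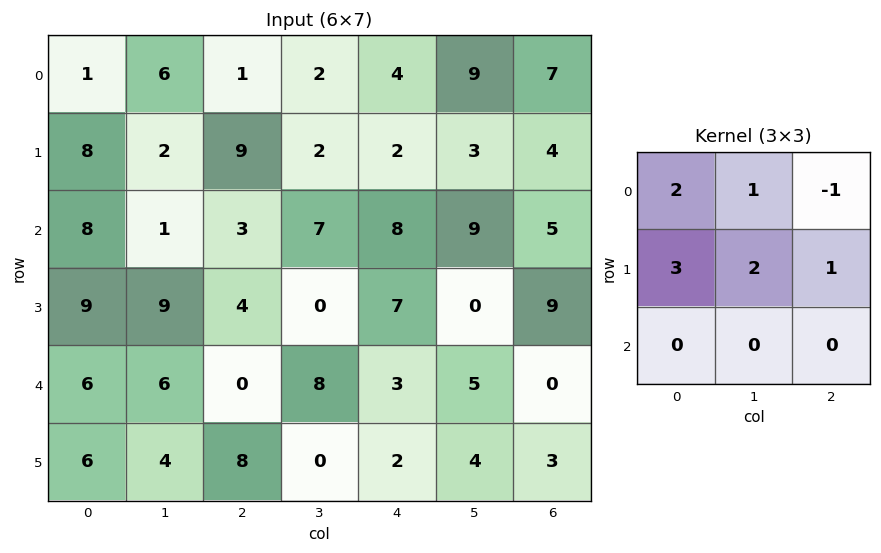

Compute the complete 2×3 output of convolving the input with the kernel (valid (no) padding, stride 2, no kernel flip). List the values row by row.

44 33 26
63 24 50

Output[0,0]: The receptive field on the input at this output position is [1 6 1 / 8 2 9 / 8 1 3]. Elementwise product with the kernel and sum: 1·2 + 6·1 + 1·-1 + 8·3 + 2·2 + 9·1.
Output[0,1]: The receptive field on the input at this output position is [1 2 4 / 9 2 2 / 3 7 8]. Elementwise product with the kernel and sum: 1·2 + 2·1 + 4·-1 + 9·3 + 2·2 + 2·1.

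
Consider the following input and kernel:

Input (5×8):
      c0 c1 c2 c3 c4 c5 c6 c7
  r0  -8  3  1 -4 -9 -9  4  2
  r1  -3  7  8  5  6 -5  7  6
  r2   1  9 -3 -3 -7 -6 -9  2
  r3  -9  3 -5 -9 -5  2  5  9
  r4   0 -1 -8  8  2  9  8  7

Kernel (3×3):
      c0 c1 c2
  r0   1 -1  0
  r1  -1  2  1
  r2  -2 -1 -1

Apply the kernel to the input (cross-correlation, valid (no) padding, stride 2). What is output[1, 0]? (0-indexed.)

The receptive field on the input at this output position is [1 9 -3 / -9 3 -5 / 0 -1 -8]. Elementwise product with the kernel and sum: 1·1 + 9·-1 + -9·-1 + 3·2 + -5·1 + 0·-2 + -1·-1 + -8·-1.

11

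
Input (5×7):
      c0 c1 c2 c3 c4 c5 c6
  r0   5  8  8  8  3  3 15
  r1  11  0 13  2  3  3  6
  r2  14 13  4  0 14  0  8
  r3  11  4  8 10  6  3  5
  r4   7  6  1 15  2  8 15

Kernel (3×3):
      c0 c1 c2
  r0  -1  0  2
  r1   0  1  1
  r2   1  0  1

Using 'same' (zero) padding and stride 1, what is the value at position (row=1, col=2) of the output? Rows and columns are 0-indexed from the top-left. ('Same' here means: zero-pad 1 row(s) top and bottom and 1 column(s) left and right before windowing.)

36

The receptive field on the zero-padded input at this output position is [8 8 8 / 0 13 2 / 13 4 0]. Elementwise product with the kernel and sum: 8·-1 + 8·2 + 13·1 + 2·1 + 13·1 + 0·1.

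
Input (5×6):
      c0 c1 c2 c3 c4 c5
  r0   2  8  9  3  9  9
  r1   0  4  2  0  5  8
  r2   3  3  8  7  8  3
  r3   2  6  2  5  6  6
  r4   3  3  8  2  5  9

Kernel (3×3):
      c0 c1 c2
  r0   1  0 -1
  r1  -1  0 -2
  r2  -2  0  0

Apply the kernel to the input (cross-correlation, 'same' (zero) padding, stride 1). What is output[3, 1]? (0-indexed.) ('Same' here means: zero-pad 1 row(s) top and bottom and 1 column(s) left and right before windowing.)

-17

The receptive field on the zero-padded input at this output position is [3 3 8 / 2 6 2 / 3 3 8]. Elementwise product with the kernel and sum: 3·1 + 8·-1 + 2·-1 + 2·-2 + 3·-2.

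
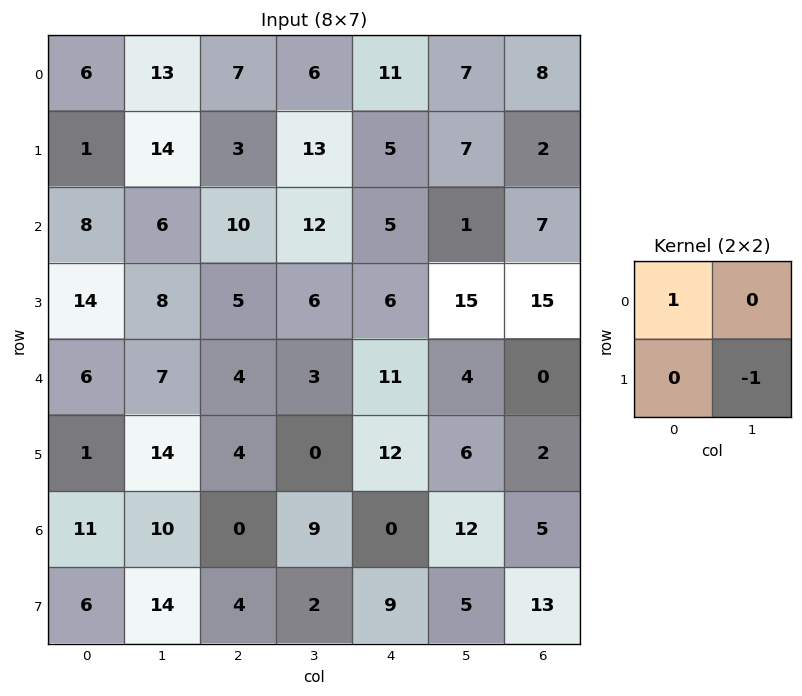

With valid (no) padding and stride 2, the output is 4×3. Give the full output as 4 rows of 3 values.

-8 -6 4
0 4 -10
-8 4 5
-3 -2 -5

Output[0,0]: The receptive field on the input at this output position is [6 13 / 1 14]. Elementwise product with the kernel and sum: 6·1 + 14·-1.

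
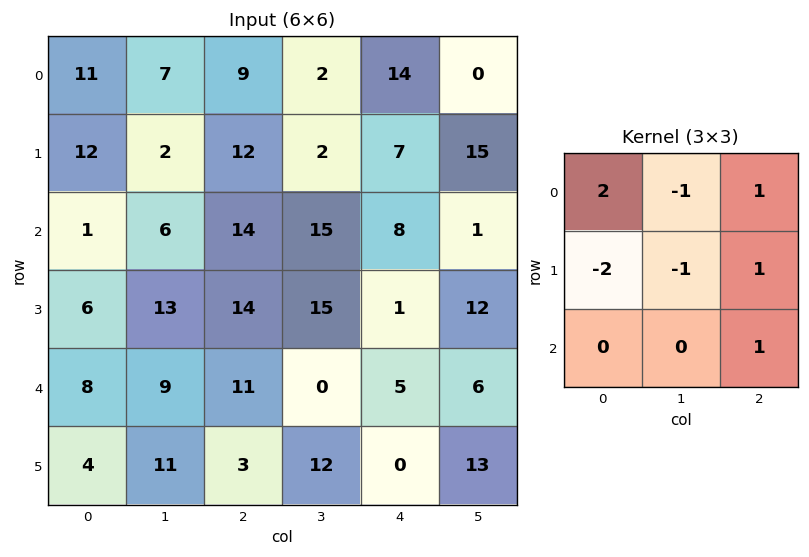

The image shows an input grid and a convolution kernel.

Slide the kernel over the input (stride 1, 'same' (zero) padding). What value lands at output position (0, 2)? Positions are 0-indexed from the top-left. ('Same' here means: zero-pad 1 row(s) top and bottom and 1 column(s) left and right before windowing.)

The receptive field on the zero-padded input at this output position is [0 0 0 / 7 9 2 / 2 12 2]. Elementwise product with the kernel and sum: 0·2 + 0·-1 + 0·1 + 7·-2 + 9·-1 + 2·1 + 2·1.

-19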